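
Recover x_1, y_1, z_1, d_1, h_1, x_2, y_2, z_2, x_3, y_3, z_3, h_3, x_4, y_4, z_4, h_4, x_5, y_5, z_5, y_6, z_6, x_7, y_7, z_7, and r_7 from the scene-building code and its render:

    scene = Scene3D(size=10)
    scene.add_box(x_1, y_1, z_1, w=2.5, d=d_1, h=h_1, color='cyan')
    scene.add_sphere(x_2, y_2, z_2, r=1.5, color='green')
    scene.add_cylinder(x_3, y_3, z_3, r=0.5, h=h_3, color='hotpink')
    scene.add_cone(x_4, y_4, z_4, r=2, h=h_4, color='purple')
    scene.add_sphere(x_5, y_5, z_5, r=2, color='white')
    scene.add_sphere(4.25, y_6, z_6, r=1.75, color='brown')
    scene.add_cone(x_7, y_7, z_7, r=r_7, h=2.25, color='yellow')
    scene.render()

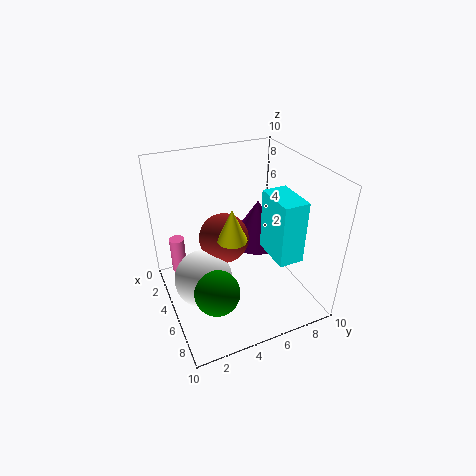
x_1 = 7.25; y_1 = 5.5; z_1 = 5.75; d_1 = 1.5; h_1 = 3.75; x_2 = 7.25; y_2 = 2.5; z_2 = 2.75; x_3 = 3.75; y_3 = 1; z_3 = 2.75; h_3 = 2.5; x_4 = 4; y_4 = 7; z_4 = 3.75; h_4 = 3.25; x_5 = 5.25; y_5 = 2.25; z_5 = 2.5; y_6 = 4.25; z_6 = 4.75; x_7 = 5.75; y_7 = 4.25; z_7 = 5.5; r_7 = 1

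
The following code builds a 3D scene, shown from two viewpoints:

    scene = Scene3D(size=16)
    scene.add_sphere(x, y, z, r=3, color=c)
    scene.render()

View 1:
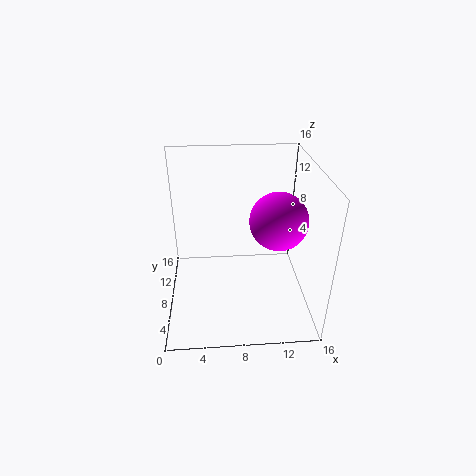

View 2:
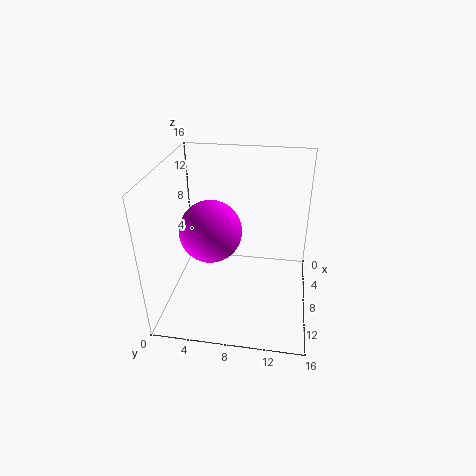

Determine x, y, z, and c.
x = 12
y = 6
z = 11
c = 'magenta'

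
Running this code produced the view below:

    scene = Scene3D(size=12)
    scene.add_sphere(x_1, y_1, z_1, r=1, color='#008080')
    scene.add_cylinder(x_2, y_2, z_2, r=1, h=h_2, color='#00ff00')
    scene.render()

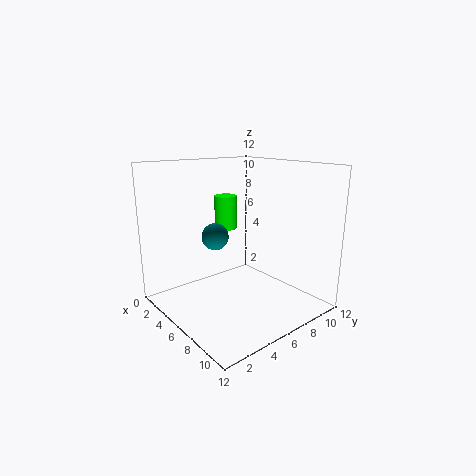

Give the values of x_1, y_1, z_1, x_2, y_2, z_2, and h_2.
x_1 = 7; y_1 = 3; z_1 = 7; x_2 = 3; y_2 = 7; z_2 = 6; h_2 = 3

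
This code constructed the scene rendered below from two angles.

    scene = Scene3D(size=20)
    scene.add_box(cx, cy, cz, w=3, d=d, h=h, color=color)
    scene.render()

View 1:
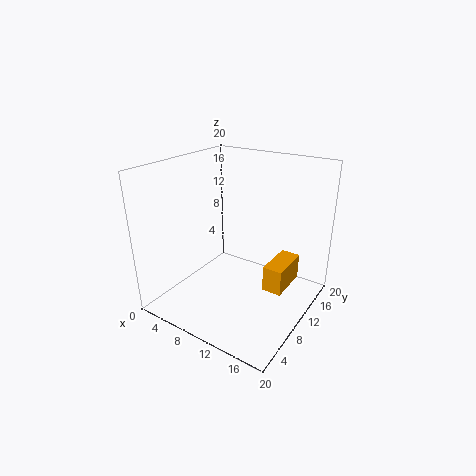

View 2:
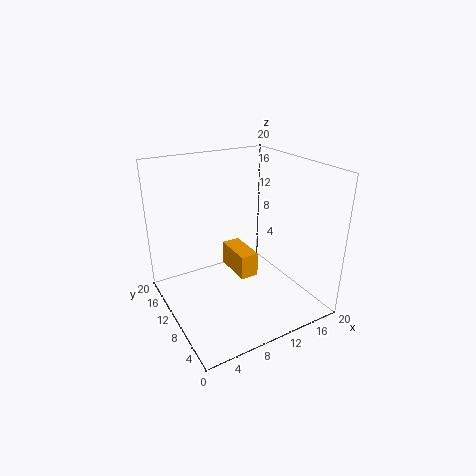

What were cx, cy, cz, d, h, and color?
cx = 12.5
cy = 13
cz = 0.5
d = 6.5
h = 4
color = 'orange'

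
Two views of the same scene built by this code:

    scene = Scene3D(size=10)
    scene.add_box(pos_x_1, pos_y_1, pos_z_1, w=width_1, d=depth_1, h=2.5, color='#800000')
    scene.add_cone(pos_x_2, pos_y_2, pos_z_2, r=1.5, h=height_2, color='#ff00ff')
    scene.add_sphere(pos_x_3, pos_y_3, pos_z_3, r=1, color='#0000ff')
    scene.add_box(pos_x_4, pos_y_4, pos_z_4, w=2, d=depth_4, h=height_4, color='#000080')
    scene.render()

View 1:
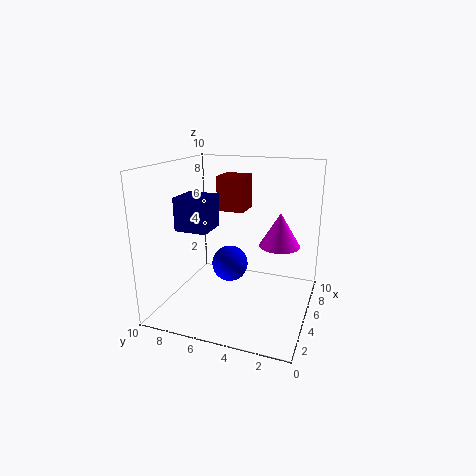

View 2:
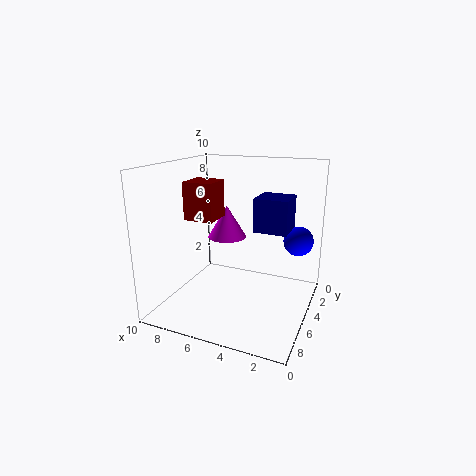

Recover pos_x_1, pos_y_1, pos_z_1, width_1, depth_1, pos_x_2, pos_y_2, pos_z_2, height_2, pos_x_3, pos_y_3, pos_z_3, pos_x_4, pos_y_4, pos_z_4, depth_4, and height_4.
pos_x_1 = 6; pos_y_1 = 5; pos_z_1 = 6.5; width_1 = 2; depth_1 = 2; pos_x_2 = 7; pos_y_2 = 2.5; pos_z_2 = 4; height_2 = 2.5; pos_x_3 = 1; pos_y_3 = 4; pos_z_3 = 5; pos_x_4 = 1; pos_y_4 = 5.5; pos_z_4 = 6.5; depth_4 = 2; height_4 = 2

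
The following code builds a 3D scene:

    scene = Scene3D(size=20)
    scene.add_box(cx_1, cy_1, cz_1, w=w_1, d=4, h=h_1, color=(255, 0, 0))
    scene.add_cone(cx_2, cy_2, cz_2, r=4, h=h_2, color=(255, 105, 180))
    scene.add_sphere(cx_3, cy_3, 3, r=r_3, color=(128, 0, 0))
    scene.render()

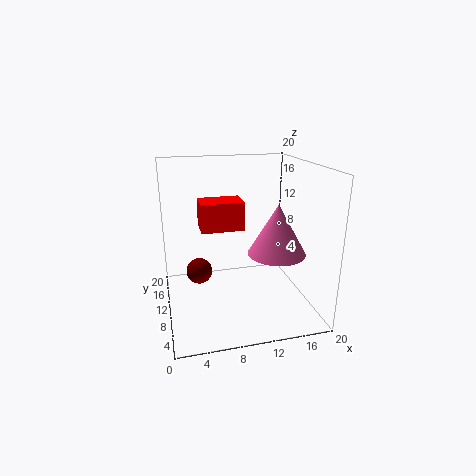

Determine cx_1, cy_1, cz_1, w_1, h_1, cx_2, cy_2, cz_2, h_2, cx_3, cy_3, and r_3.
cx_1 = 5; cy_1 = 10; cz_1 = 11; w_1 = 6; h_1 = 4; cx_2 = 15; cy_2 = 8; cz_2 = 8; h_2 = 7; cx_3 = 5; cy_3 = 15; r_3 = 2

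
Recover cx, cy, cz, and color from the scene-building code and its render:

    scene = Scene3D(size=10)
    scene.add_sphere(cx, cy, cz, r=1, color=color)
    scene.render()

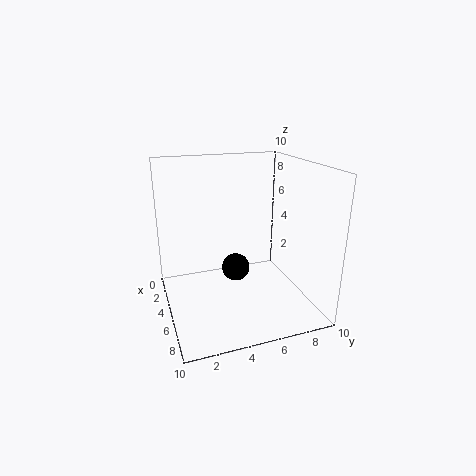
cx = 4.5
cy = 5
cz = 2.5
color = 'black'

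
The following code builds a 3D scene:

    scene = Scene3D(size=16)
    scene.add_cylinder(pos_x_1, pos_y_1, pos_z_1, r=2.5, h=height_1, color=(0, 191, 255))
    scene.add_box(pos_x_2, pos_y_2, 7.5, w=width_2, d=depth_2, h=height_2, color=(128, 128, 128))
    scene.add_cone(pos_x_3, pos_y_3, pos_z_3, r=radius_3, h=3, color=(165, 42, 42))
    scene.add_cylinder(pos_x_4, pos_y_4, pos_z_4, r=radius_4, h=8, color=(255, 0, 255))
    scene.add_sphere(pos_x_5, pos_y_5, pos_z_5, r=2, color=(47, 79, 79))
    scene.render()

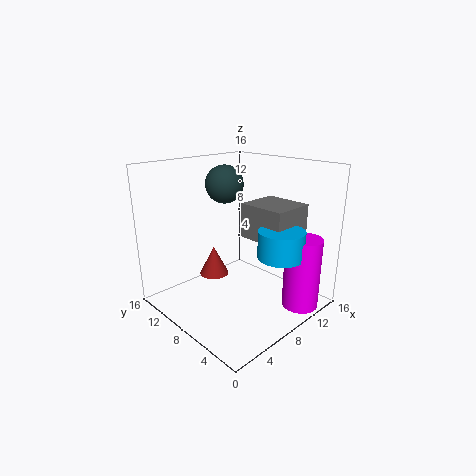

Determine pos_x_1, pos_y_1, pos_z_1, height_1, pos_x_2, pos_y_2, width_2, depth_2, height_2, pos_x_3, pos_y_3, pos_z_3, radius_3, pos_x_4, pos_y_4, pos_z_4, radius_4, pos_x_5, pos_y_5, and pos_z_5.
pos_x_1 = 10; pos_y_1 = 3.5; pos_z_1 = 6.5; height_1 = 3; pos_x_2 = 9.5; pos_y_2 = 3.5; width_2 = 5; depth_2 = 5.5; height_2 = 4; pos_x_3 = 4.5; pos_y_3 = 8; pos_z_3 = 5; radius_3 = 1.5; pos_x_4 = 12; pos_y_4 = 2; pos_z_4 = 0.5; radius_4 = 2; pos_x_5 = 7; pos_y_5 = 9; pos_z_5 = 14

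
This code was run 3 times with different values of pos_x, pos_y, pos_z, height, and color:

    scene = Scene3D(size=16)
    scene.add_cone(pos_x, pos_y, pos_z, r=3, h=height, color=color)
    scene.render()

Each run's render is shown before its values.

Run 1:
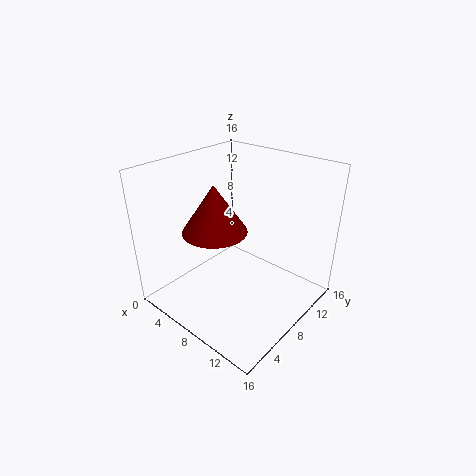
pos_x = 9.5, pos_y = 3, pos_z = 11.5, height = 4.5, color = 'maroon'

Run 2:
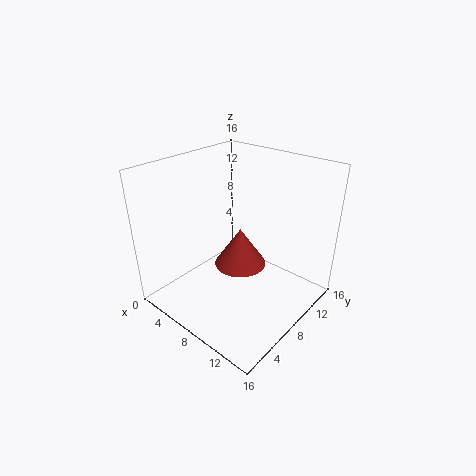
pos_x = 7.5, pos_y = 9, pos_z = 4, height = 4.5, color = 'brown'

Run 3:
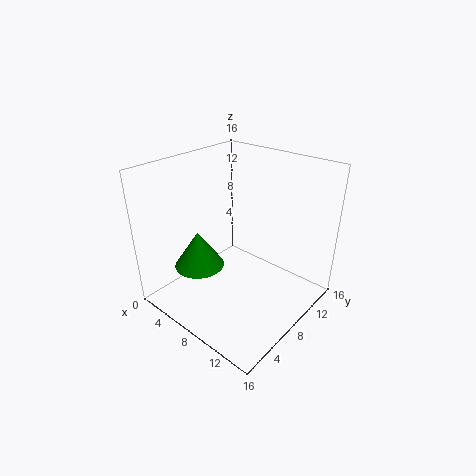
pos_x = 3, pos_y = 6.5, pos_z = 3, height = 4.5, color = 'green'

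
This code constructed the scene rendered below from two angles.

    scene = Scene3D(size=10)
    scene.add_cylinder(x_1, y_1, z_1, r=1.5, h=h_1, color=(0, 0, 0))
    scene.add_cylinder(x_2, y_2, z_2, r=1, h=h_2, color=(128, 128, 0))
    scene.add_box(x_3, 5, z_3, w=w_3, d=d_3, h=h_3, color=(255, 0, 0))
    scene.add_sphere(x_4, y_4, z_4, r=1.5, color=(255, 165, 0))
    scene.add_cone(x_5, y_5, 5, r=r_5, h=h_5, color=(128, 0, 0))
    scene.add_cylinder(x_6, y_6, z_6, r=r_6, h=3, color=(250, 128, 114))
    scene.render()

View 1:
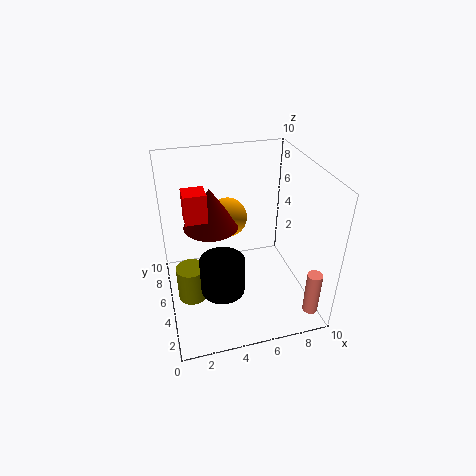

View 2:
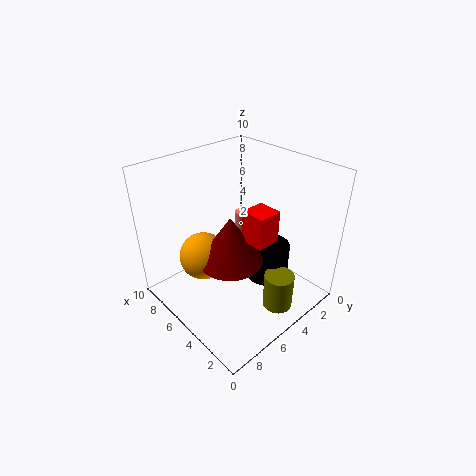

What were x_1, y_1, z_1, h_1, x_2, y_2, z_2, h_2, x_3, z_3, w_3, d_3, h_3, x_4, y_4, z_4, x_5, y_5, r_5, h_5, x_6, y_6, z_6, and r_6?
x_1 = 3.5
y_1 = 3.5
z_1 = 2
h_1 = 2.5
x_2 = 1.5
y_2 = 4.5
z_2 = 1
h_2 = 2.5
x_3 = 1.5
z_3 = 6.5
w_3 = 1.5
d_3 = 1.5
h_3 = 2
x_4 = 5
y_4 = 8
z_4 = 5
x_5 = 3.5
y_5 = 7
r_5 = 2
h_5 = 3
x_6 = 9
y_6 = 1
z_6 = 1
r_6 = 0.5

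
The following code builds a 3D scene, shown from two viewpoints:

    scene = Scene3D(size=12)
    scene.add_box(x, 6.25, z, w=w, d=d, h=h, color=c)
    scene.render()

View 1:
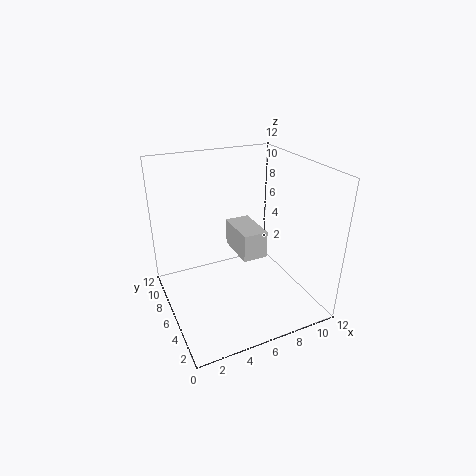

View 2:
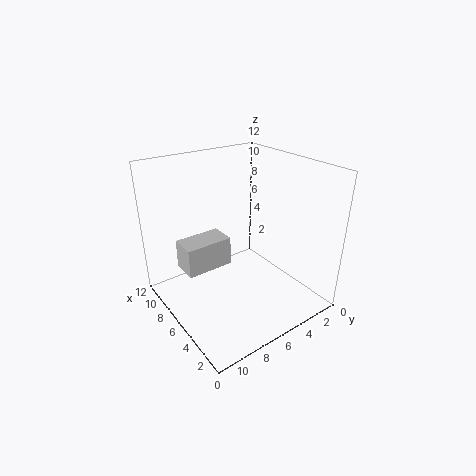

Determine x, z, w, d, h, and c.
x = 6.75
z = 3.25
w = 2.25
d = 4
h = 2.5
c = 'lightgray'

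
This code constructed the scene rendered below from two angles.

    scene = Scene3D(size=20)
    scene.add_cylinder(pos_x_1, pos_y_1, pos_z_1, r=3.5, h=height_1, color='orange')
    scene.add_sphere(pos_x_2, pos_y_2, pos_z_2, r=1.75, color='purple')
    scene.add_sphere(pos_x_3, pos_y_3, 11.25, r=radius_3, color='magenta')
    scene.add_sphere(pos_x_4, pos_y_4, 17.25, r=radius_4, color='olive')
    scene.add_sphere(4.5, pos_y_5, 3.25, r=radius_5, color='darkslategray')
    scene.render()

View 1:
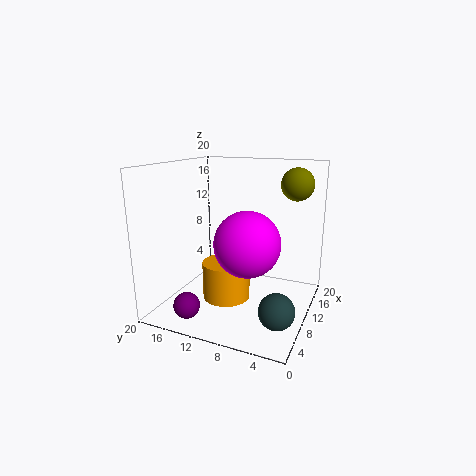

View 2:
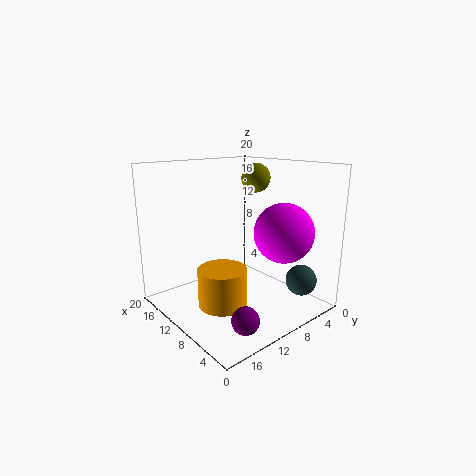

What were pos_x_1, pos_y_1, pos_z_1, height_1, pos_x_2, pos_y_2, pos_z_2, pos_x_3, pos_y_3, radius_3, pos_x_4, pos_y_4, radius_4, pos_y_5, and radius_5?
pos_x_1 = 10.75; pos_y_1 = 12.25; pos_z_1 = 0.25; height_1 = 5.5; pos_x_2 = 3.25; pos_y_2 = 14.5; pos_z_2 = 2; pos_x_3 = 4.75; pos_y_3 = 6.5; radius_3 = 4; pos_x_4 = 14; pos_y_4 = 3; radius_4 = 2.25; pos_y_5 = 2.5; radius_5 = 2.25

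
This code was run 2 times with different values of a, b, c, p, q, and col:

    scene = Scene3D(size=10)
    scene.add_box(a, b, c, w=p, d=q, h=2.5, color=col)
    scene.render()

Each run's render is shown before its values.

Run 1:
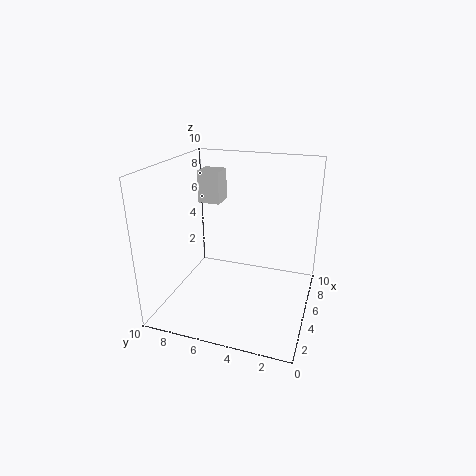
a = 7.75, b = 7.5, c = 6.25, p = 1.75, q = 1.75, col = 'lightgray'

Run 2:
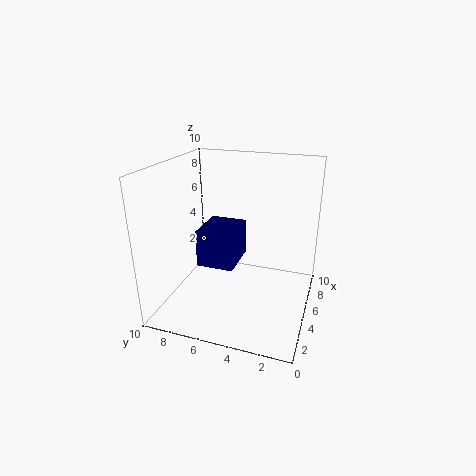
a = 3, b = 4.75, c = 3.5, p = 3, q = 2.5, col = 'navy'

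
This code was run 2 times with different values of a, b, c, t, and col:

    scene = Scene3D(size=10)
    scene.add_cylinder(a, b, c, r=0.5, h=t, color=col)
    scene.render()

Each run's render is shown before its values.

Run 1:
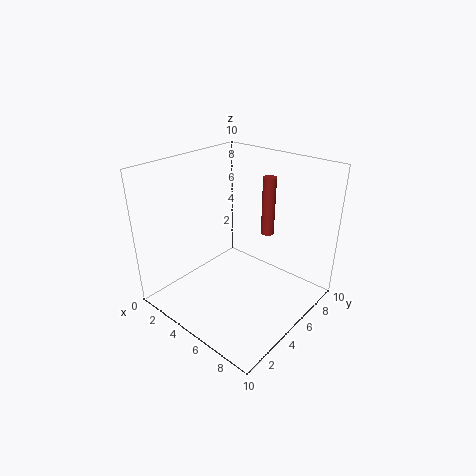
a = 5, b = 8.5, c = 4, t = 4.5, col = 'brown'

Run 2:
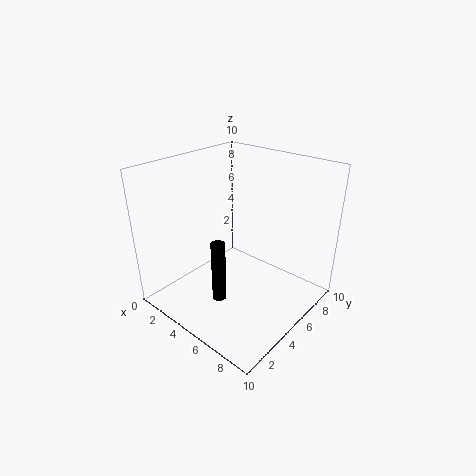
a = 4.5, b = 3.5, c = 0.5, t = 4.5, col = 'black'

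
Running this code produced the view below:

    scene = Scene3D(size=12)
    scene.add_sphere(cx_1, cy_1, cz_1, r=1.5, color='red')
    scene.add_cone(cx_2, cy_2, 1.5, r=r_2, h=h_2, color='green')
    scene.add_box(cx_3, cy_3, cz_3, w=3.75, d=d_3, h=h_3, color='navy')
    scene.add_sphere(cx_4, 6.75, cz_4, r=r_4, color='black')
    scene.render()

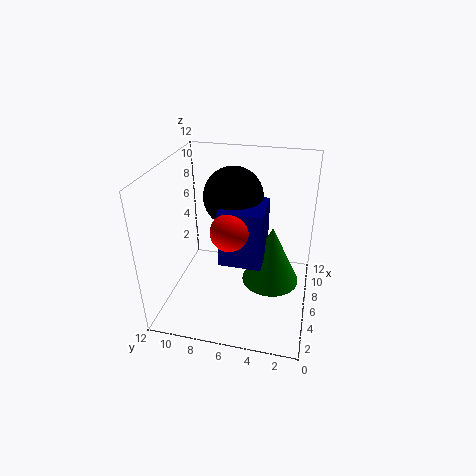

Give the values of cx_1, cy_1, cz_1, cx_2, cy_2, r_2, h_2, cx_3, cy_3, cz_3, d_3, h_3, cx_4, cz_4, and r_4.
cx_1 = 4.25; cy_1 = 6.25; cz_1 = 7.5; cx_2 = 7; cy_2 = 3.25; r_2 = 2.5; h_2 = 5.25; cx_3 = 4.25; cy_3 = 3.75; cz_3 = 4.25; d_3 = 3.5; h_3 = 4.75; cx_4 = 7.5; cz_4 = 9; r_4 = 2.5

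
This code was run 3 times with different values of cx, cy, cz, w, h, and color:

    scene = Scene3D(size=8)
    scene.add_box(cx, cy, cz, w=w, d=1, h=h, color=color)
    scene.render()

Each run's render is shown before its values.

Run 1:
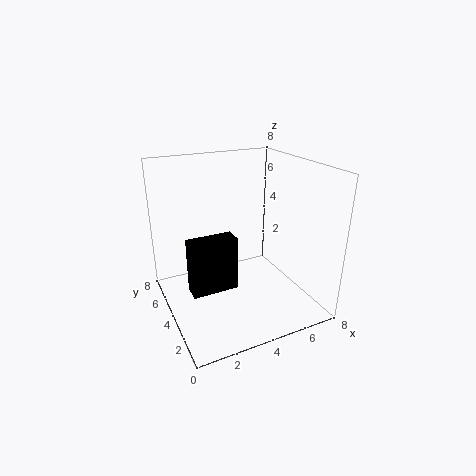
cx = 1; cy = 3; cz = 1.5; w = 2.5; h = 3; color = 'black'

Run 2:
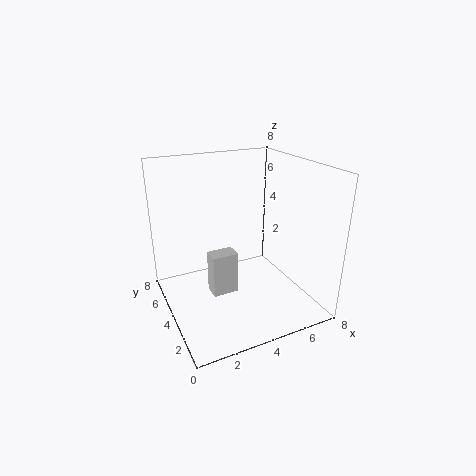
cx = 2.5; cy = 4; cz = 0.5; w = 1.5; h = 2.5; color = 'lightgray'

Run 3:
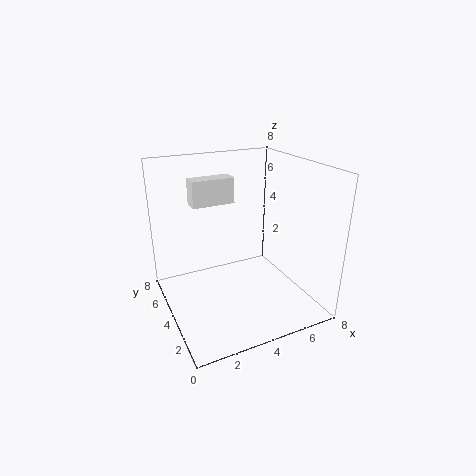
cx = 2; cy = 5.5; cz = 5.5; w = 2.5; h = 1.5; color = 'white'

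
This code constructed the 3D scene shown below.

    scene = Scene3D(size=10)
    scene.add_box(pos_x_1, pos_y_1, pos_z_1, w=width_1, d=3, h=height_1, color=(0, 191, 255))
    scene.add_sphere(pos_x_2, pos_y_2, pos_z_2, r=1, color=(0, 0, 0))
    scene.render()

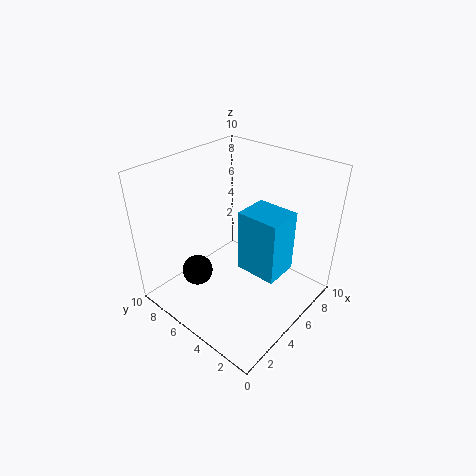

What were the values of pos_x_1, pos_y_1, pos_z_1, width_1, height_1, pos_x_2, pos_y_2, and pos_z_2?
pos_x_1 = 5, pos_y_1 = 2, pos_z_1 = 2.5, width_1 = 2.5, height_1 = 4.5, pos_x_2 = 2, pos_y_2 = 6, pos_z_2 = 3.5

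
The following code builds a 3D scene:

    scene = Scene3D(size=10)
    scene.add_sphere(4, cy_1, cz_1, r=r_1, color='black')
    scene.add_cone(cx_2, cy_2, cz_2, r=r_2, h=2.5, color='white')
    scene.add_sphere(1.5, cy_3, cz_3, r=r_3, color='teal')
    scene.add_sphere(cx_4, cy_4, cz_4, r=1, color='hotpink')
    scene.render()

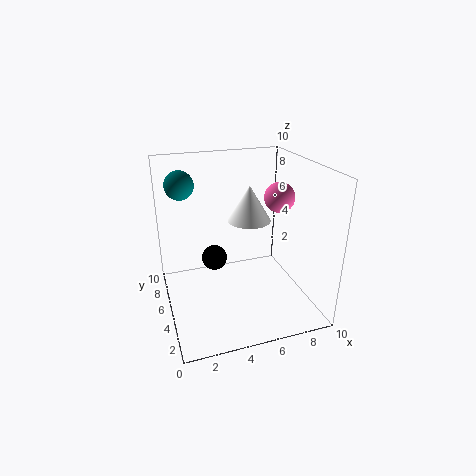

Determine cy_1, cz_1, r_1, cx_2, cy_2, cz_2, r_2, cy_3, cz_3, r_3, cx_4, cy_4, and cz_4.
cy_1 = 8, cz_1 = 2, r_1 = 1, cx_2 = 6, cy_2 = 5.5, cz_2 = 6, r_2 = 1.5, cy_3 = 7, cz_3 = 8.5, r_3 = 1, cx_4 = 7.5, cy_4 = 4, cz_4 = 8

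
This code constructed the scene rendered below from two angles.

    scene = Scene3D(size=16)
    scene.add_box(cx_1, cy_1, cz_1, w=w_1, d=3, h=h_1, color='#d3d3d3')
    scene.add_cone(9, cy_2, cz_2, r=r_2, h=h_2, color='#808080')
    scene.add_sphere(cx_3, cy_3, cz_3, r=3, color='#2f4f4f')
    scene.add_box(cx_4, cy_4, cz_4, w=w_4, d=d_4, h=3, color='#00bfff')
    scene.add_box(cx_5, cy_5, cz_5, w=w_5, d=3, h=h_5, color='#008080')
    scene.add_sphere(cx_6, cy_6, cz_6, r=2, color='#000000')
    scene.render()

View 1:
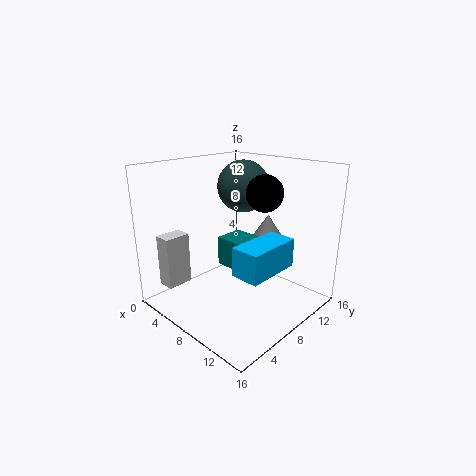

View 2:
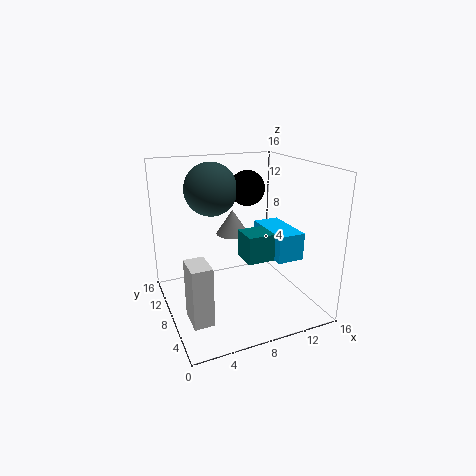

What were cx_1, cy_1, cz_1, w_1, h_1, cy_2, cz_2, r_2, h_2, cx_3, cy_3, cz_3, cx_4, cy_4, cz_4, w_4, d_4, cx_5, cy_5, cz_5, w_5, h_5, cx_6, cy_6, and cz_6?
cx_1 = 1
cy_1 = 2
cz_1 = 2
w_1 = 2
h_1 = 6
cy_2 = 12
cz_2 = 7
r_2 = 2
h_2 = 3
cx_3 = 6
cy_3 = 11
cz_3 = 13
cx_4 = 11
cy_4 = 4
cz_4 = 6
w_4 = 3
d_4 = 6
cx_5 = 8
cy_5 = 5
cz_5 = 6
w_5 = 4
h_5 = 3
cx_6 = 10
cy_6 = 10
cz_6 = 13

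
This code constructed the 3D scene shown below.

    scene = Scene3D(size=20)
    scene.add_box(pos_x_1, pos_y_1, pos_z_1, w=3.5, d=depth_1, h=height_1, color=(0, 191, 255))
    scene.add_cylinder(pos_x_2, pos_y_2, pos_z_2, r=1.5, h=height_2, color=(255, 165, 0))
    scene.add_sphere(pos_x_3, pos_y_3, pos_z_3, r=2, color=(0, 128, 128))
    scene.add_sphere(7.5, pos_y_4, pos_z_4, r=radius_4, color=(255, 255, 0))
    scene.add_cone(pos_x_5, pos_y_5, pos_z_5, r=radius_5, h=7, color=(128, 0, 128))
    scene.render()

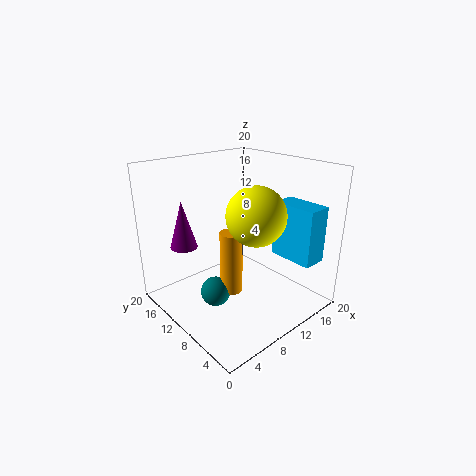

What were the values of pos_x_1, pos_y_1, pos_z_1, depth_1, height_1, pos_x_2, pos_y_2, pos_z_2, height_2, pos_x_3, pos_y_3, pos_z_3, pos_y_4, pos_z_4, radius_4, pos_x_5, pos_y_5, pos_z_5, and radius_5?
pos_x_1 = 15.5
pos_y_1 = 2
pos_z_1 = 6.5
depth_1 = 6.5
height_1 = 8
pos_x_2 = 7.5
pos_y_2 = 8.5
pos_z_2 = 3.5
height_2 = 8.5
pos_x_3 = 5.5
pos_y_3 = 9.5
pos_z_3 = 3.5
pos_y_4 = 4
pos_z_4 = 15.5
radius_4 = 3.5
pos_x_5 = 5.5
pos_y_5 = 17
pos_z_5 = 7.5
radius_5 = 2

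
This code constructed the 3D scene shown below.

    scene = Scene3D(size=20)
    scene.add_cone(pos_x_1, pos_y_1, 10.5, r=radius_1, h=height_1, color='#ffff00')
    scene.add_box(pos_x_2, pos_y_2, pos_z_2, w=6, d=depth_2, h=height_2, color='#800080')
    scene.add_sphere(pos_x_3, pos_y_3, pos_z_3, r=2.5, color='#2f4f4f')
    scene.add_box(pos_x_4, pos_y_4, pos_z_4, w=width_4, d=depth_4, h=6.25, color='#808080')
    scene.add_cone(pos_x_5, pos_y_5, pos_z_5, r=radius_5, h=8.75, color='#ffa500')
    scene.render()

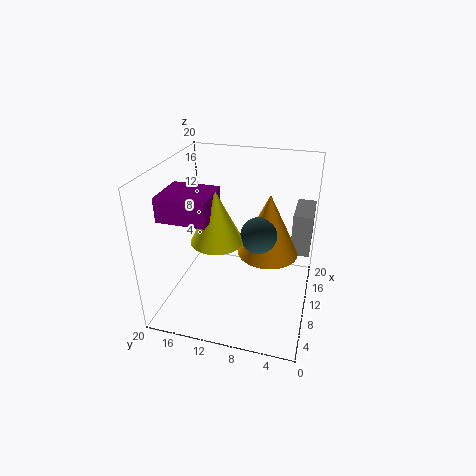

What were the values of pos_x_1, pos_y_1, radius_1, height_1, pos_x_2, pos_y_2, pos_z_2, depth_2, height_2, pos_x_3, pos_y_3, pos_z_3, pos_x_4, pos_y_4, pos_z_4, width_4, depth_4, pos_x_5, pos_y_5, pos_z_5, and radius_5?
pos_x_1 = 7.75
pos_y_1 = 12.25
radius_1 = 3.5
height_1 = 7
pos_x_2 = 4.25
pos_y_2 = 12.5
pos_z_2 = 14
depth_2 = 6.5
height_2 = 3.25
pos_x_3 = 9.75
pos_y_3 = 7
pos_z_3 = 11
pos_x_4 = 13.25
pos_y_4 = 0.25
pos_z_4 = 6.5
width_4 = 6.25
depth_4 = 2.75
pos_x_5 = 11.5
pos_y_5 = 6
pos_z_5 = 7.5
radius_5 = 4.25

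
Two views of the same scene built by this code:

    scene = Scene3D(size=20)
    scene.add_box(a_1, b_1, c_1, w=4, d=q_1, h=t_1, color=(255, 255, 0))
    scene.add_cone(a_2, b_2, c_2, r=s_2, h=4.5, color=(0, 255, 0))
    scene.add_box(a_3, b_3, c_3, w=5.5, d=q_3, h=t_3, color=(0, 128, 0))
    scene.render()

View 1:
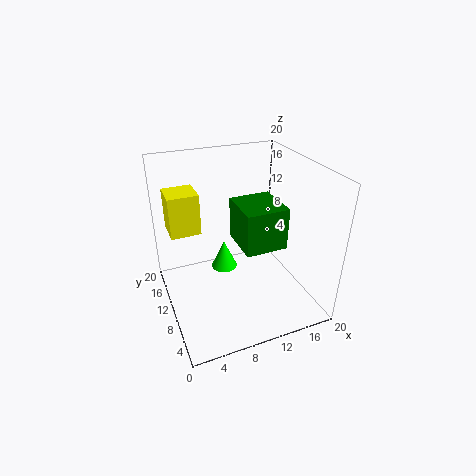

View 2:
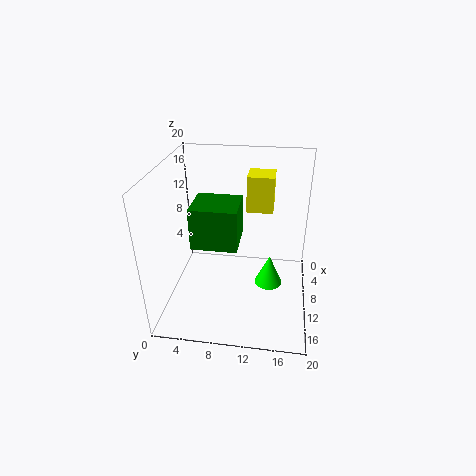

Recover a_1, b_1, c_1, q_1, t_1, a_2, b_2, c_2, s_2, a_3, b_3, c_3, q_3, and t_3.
a_1 = 1
b_1 = 10.5
c_1 = 11.5
q_1 = 4
t_1 = 5.5
a_2 = 9.5
b_2 = 14.5
c_2 = 2.5
s_2 = 2
a_3 = 9
b_3 = 4.5
c_3 = 10.5
q_3 = 6
t_3 = 5.5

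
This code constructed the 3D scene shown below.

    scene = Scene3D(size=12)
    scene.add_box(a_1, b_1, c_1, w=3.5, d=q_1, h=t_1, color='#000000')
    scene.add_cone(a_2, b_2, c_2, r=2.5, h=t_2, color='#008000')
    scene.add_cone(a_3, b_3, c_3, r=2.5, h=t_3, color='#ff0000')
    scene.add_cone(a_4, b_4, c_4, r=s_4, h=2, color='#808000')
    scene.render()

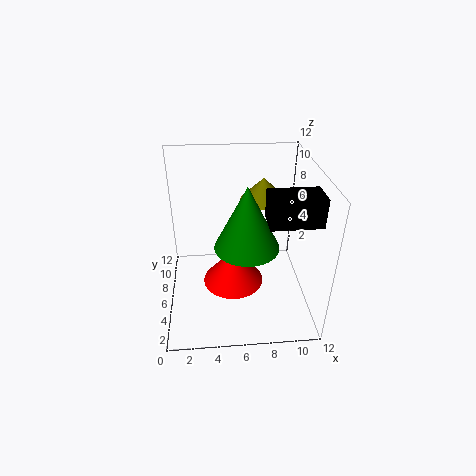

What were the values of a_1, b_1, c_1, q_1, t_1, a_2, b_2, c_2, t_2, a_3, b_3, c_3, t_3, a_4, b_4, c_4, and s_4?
a_1 = 7.5; b_1 = 0.5; c_1 = 10; q_1 = 2; t_1 = 2; a_2 = 6.5; b_2 = 4; c_2 = 6.5; t_2 = 5; a_3 = 5.5; b_3 = 5; c_3 = 2.5; t_3 = 3; a_4 = 8.5; b_4 = 9; c_4 = 8; s_4 = 2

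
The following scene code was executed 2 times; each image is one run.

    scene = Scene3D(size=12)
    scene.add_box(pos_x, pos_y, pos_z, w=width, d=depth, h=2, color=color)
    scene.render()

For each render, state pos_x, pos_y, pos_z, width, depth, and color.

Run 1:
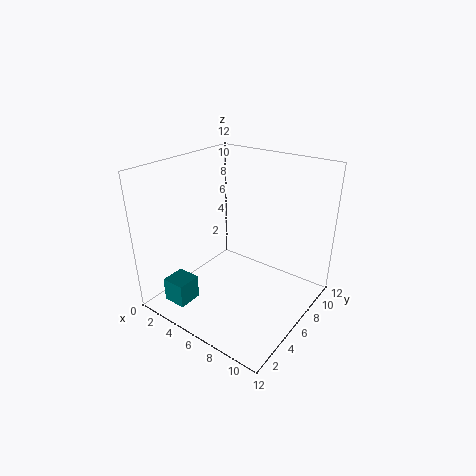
pos_x = 2; pos_y = 1; pos_z = 1; width = 2; depth = 2; color = 'teal'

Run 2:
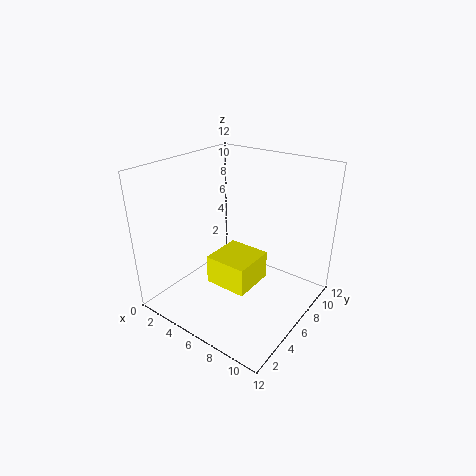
pos_x = 7; pos_y = 1; pos_z = 5; width = 3; depth = 3; color = 'yellow'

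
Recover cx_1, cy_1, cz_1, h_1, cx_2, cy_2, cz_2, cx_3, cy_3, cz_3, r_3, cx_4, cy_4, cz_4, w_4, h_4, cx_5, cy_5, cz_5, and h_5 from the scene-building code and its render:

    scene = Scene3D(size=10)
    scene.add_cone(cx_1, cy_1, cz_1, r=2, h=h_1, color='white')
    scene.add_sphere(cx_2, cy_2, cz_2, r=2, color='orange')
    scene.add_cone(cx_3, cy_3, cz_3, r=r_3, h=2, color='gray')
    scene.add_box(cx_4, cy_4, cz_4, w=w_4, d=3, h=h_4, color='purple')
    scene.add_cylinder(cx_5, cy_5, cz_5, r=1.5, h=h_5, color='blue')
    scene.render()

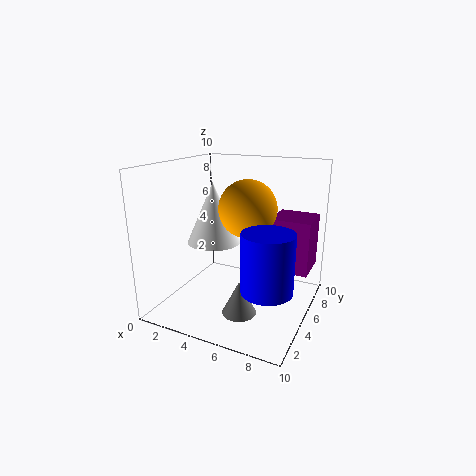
cx_1 = 2.5
cy_1 = 6
cz_1 = 4
h_1 = 4.5
cx_2 = 5.5
cy_2 = 5.5
cz_2 = 7
cx_3 = 7
cy_3 = 1
cz_3 = 2
r_3 = 1
cx_4 = 6.5
cy_4 = 7
cz_4 = 2
w_4 = 3
h_4 = 4
cx_5 = 8.5
cy_5 = 1.5
cz_5 = 3.5
h_5 = 3.5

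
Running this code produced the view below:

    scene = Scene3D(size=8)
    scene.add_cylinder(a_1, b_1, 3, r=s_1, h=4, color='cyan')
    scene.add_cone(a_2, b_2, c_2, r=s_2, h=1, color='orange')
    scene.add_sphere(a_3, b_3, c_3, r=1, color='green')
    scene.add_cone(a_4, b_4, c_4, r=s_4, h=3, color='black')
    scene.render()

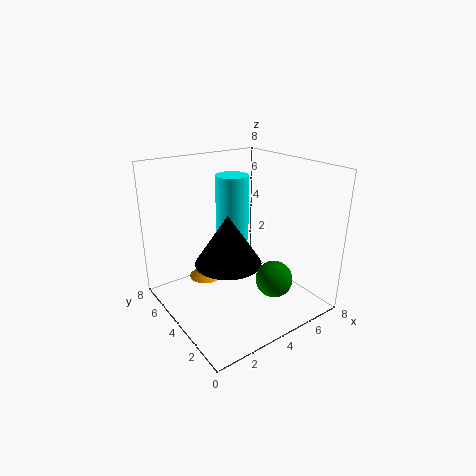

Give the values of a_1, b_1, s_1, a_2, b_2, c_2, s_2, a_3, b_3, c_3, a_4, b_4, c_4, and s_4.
a_1 = 5, b_1 = 6, s_1 = 1, a_2 = 3, b_2 = 6, c_2 = 1, s_2 = 1, a_3 = 5, b_3 = 2, c_3 = 2, a_4 = 4, b_4 = 5, c_4 = 2, s_4 = 2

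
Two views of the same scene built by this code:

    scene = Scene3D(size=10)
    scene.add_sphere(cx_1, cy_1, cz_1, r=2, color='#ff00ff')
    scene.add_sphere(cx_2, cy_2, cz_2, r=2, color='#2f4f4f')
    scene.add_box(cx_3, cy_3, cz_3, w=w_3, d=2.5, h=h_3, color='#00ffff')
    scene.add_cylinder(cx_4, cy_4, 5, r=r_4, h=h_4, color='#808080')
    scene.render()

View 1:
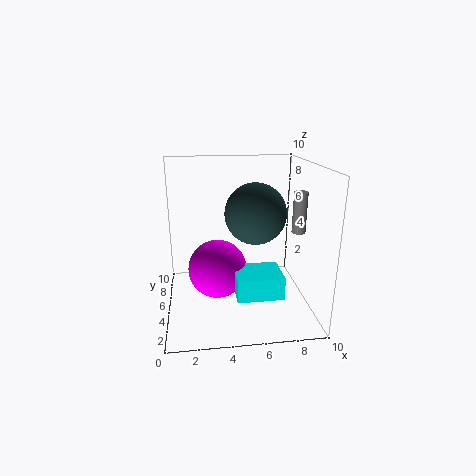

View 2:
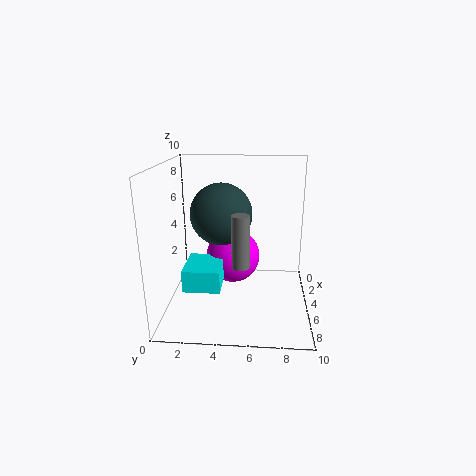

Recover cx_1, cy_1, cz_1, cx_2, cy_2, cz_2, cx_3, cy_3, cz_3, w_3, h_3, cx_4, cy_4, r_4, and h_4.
cx_1 = 3.5
cy_1 = 4.5
cz_1 = 3
cx_2 = 6
cy_2 = 4
cz_2 = 7
cx_3 = 4.5
cy_3 = 1.5
cz_3 = 2
w_3 = 3
h_3 = 1.5
cx_4 = 9.5
cy_4 = 5.5
r_4 = 0.5
h_4 = 3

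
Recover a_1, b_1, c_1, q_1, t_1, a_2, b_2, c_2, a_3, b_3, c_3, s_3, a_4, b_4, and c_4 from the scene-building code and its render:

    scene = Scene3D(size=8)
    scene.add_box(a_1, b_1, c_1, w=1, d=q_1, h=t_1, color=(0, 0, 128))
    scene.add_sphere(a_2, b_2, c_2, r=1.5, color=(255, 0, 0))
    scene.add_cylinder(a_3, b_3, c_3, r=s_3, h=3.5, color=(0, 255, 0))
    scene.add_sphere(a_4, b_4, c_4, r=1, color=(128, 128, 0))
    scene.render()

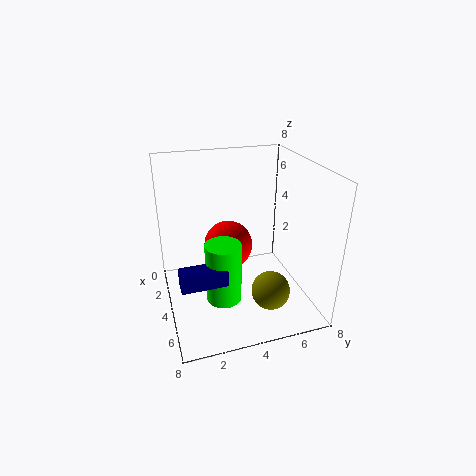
a_1 = 4.5
b_1 = 0.5
c_1 = 2
q_1 = 2.5
t_1 = 1
a_2 = 2
b_2 = 4
c_2 = 2.5
a_3 = 4.5
b_3 = 3
c_3 = 0.5
s_3 = 1
a_4 = 6.5
b_4 = 5
c_4 = 2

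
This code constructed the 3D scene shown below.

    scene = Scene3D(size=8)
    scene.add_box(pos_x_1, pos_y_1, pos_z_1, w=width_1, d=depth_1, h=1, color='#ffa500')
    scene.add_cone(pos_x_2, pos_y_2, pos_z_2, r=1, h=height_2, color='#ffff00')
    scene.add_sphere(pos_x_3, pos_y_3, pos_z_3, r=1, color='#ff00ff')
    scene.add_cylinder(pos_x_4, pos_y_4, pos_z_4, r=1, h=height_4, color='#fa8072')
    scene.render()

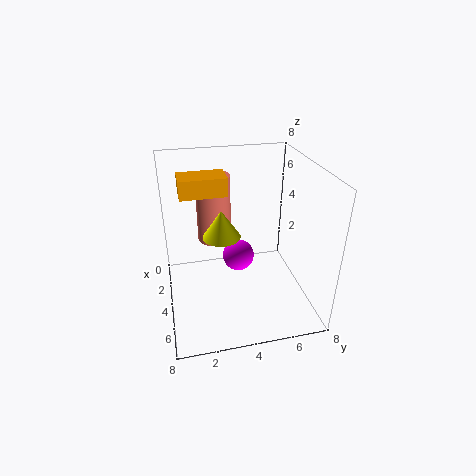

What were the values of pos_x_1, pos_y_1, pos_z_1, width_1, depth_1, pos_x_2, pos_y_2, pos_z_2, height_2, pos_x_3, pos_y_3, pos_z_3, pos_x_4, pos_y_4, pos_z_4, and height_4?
pos_x_1 = 2.5
pos_y_1 = 1
pos_z_1 = 6.5
width_1 = 1.5
depth_1 = 2.5
pos_x_2 = 4.5
pos_y_2 = 3
pos_z_2 = 4.5
height_2 = 1.5
pos_x_3 = 2
pos_y_3 = 4.5
pos_z_3 = 1.5
pos_x_4 = 2
pos_y_4 = 3
pos_z_4 = 3
height_4 = 4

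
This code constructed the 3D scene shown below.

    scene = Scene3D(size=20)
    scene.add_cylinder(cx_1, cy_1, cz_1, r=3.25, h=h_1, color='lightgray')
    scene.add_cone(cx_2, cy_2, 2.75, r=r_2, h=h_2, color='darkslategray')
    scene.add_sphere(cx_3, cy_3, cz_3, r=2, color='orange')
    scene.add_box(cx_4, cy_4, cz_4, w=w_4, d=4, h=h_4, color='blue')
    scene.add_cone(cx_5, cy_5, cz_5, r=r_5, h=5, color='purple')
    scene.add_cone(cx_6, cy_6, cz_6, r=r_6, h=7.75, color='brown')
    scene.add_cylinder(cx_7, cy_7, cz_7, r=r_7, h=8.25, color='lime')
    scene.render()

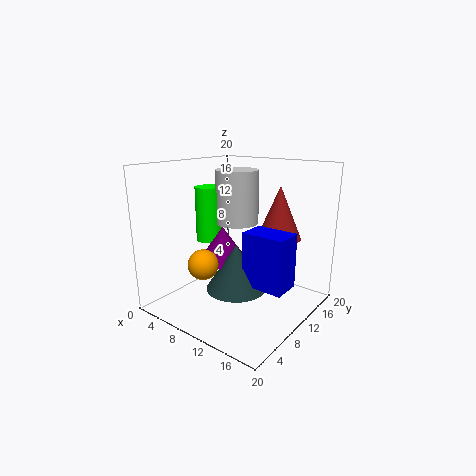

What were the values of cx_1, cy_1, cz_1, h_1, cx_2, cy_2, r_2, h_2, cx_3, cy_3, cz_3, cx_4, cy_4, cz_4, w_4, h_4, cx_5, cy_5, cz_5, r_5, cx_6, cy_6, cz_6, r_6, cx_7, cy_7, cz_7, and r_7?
cx_1 = 6.75, cy_1 = 14, cz_1 = 10.75, h_1 = 8, cx_2 = 10.25, cy_2 = 9.25, r_2 = 4.25, h_2 = 6.5, cx_3 = 8.5, cy_3 = 4.5, cz_3 = 7.5, cx_4 = 11.75, cy_4 = 8.5, cz_4 = 4, w_4 = 6, h_4 = 7.5, cx_5 = 7, cy_5 = 10.25, cz_5 = 6, r_5 = 3.5, cx_6 = 13, cy_6 = 16, cz_6 = 9, r_6 = 3.25, cx_7 = 3.25, cy_7 = 11.5, cz_7 = 8, r_7 = 2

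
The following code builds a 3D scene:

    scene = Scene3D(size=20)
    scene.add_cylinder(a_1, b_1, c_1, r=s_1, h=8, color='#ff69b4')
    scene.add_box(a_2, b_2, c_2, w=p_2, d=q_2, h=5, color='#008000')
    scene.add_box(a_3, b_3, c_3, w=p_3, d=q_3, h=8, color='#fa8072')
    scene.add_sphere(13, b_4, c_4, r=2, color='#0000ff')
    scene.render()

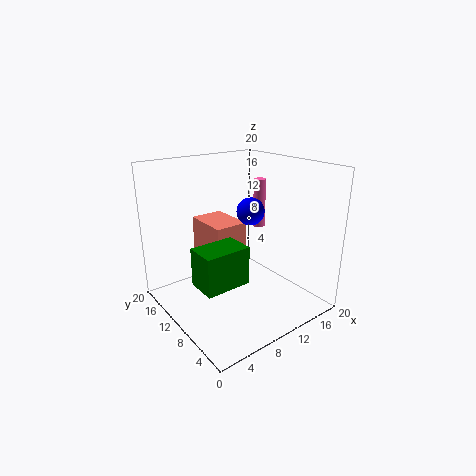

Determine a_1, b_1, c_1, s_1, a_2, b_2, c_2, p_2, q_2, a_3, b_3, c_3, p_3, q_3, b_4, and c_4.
a_1 = 19, b_1 = 16, c_1 = 8, s_1 = 1, a_2 = 2, b_2 = 5, c_2 = 6, p_2 = 6, q_2 = 4, a_3 = 8, b_3 = 12, c_3 = 3, p_3 = 5, q_3 = 7, b_4 = 11, c_4 = 13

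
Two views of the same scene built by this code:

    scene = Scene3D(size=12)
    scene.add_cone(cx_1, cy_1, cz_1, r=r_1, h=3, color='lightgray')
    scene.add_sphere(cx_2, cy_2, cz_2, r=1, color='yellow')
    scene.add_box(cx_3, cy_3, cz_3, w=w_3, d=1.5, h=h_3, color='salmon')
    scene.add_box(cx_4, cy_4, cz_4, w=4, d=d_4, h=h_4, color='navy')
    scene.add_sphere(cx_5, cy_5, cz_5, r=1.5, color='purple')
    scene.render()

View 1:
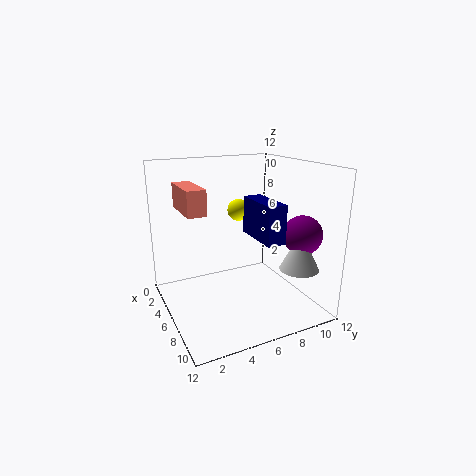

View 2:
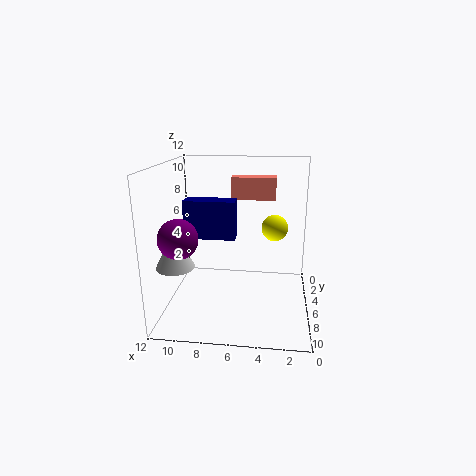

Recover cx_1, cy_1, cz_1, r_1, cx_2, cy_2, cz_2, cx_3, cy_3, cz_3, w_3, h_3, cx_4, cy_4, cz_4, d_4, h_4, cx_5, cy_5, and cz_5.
cx_1 = 10.5; cy_1 = 9; cz_1 = 4.5; r_1 = 1.5; cx_2 = 3; cy_2 = 7.5; cz_2 = 7.5; cx_3 = 3; cy_3 = 1.5; cz_3 = 8.5; w_3 = 4; h_3 = 2; cx_4 = 6; cy_4 = 6.5; cz_4 = 6.5; d_4 = 1.5; h_4 = 3; cx_5 = 10; cy_5 = 9.5; cz_5 = 7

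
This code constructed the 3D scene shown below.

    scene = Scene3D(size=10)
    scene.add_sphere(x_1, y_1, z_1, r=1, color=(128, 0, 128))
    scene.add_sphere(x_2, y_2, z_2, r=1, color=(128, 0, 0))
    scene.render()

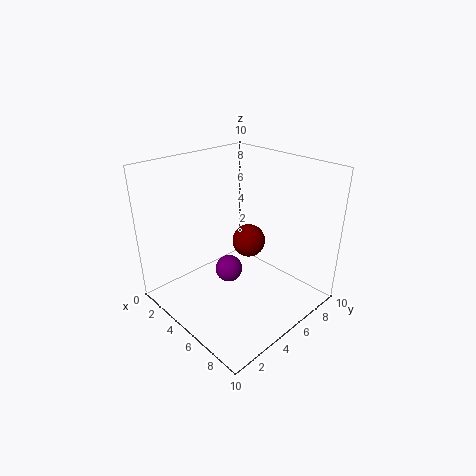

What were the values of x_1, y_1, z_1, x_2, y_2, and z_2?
x_1 = 4
y_1 = 5
z_1 = 2
x_2 = 7
y_2 = 4
z_2 = 6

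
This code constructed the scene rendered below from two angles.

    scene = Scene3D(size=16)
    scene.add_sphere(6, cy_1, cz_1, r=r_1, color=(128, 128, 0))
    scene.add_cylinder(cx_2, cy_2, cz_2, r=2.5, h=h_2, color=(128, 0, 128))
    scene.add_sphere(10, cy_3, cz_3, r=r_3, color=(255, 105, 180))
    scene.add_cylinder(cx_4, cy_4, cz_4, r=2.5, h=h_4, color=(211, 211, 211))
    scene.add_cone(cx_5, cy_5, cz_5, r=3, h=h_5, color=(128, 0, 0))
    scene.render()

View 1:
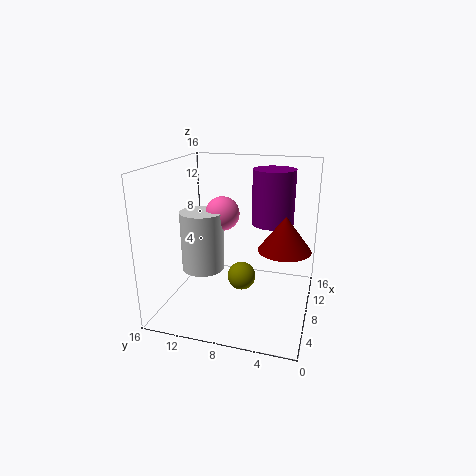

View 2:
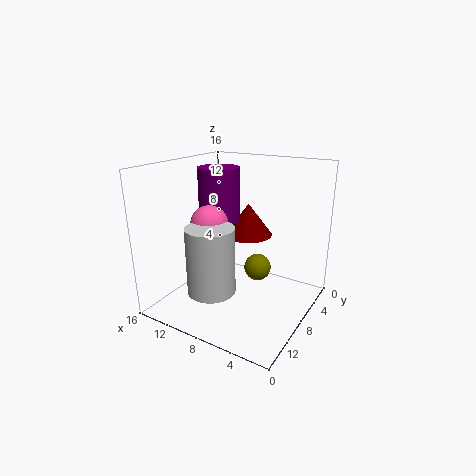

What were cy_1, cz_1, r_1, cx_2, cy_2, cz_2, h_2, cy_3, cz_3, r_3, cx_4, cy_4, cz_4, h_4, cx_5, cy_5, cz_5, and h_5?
cy_1 = 7, cz_1 = 4.5, r_1 = 1.5, cx_2 = 12.5, cy_2 = 5, cz_2 = 8.5, h_2 = 6.5, cy_3 = 10.5, cz_3 = 10, r_3 = 2, cx_4 = 8.5, cy_4 = 12.5, cz_4 = 3.5, h_4 = 7, cx_5 = 9.5, cy_5 = 3, cz_5 = 6.5, h_5 = 4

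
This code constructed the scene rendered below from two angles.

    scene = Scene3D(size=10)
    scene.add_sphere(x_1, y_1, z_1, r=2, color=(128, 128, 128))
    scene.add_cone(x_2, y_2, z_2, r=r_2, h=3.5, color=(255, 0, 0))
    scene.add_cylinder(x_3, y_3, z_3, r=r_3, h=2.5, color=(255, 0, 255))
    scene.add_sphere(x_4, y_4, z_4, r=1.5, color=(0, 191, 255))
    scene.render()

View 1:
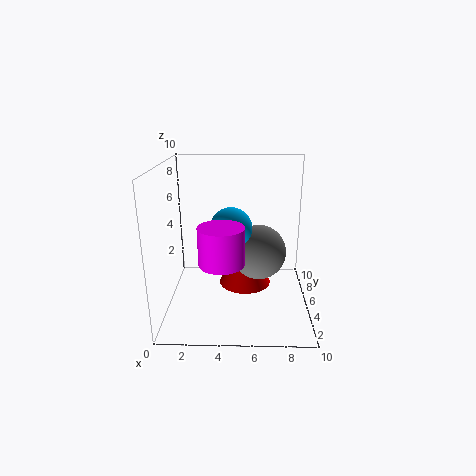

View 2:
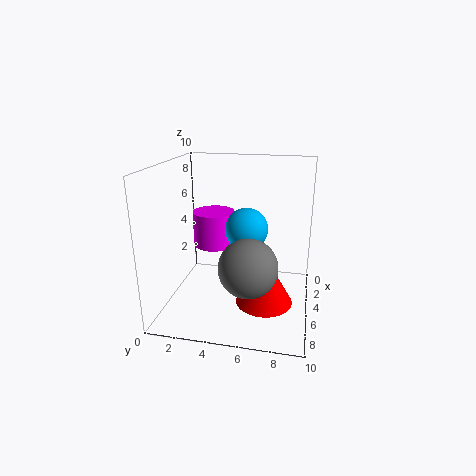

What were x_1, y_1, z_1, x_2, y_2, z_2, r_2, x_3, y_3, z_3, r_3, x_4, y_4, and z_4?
x_1 = 6.5; y_1 = 6; z_1 = 3.5; x_2 = 5.5; y_2 = 7; z_2 = 0.5; r_2 = 2; x_3 = 4; y_3 = 3; z_3 = 4; r_3 = 1.5; x_4 = 4.5; y_4 = 5.5; z_4 = 5.5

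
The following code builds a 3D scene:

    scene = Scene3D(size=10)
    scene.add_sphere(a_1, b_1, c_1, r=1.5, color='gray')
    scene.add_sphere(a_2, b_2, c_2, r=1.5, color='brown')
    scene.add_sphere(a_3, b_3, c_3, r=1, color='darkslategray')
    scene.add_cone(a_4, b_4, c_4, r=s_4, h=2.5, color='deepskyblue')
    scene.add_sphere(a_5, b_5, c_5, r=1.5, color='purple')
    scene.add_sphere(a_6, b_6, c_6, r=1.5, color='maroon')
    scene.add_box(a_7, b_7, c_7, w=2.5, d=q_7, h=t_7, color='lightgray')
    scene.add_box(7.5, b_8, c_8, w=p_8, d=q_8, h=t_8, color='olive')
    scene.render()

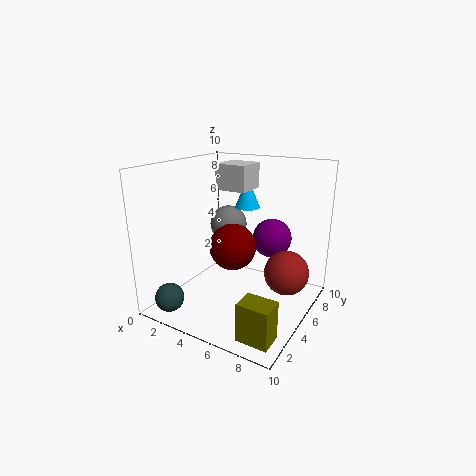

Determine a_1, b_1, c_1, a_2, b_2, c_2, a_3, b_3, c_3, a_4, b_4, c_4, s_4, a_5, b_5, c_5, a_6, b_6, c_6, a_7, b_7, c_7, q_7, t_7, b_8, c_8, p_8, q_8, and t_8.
a_1 = 2
b_1 = 8.5
c_1 = 4.5
a_2 = 8.5
b_2 = 5.5
c_2 = 3
a_3 = 1.5
b_3 = 1.5
c_3 = 1
a_4 = 3.5
b_4 = 9
c_4 = 6
s_4 = 1
a_5 = 6
b_5 = 8.5
c_5 = 4
a_6 = 5.5
b_6 = 3.5
c_6 = 5
a_7 = 1.5
b_7 = 7.5
c_7 = 7.5
q_7 = 2.5
t_7 = 2
b_8 = 0.5
c_8 = 0.5
p_8 = 2
q_8 = 1.5
t_8 = 2.5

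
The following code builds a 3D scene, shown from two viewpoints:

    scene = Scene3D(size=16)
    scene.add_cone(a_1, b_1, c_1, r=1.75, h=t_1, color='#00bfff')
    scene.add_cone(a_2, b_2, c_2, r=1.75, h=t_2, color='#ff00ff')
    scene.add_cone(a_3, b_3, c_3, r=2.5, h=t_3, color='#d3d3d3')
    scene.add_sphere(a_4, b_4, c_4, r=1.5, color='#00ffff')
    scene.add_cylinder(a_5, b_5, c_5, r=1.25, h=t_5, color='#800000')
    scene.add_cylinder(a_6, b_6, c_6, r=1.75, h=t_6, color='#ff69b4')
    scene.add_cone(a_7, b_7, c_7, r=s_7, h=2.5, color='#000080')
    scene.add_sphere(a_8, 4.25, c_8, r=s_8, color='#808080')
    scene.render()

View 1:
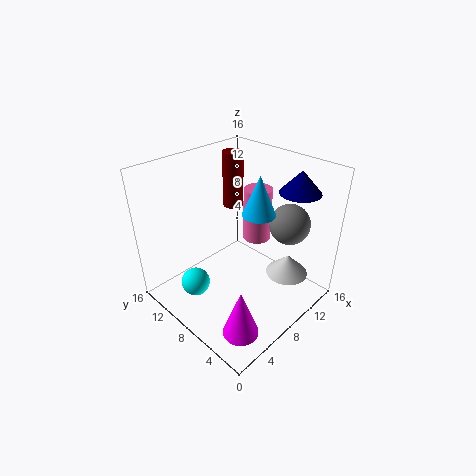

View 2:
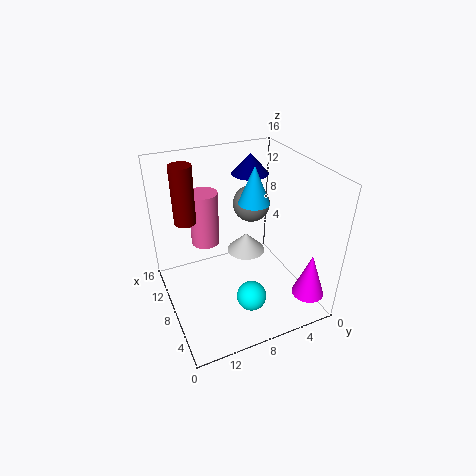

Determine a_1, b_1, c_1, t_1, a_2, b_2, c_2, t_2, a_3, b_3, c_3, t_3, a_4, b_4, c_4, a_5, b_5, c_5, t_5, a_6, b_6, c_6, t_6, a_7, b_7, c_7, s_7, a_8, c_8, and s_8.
a_1 = 8.75
b_1 = 5.75
c_1 = 11.5
t_1 = 4.25
a_2 = 2.25
b_2 = 2
c_2 = 2.5
t_2 = 5
a_3 = 13
b_3 = 4.5
c_3 = 2.25
t_3 = 2.5
a_4 = 2.5
b_4 = 9
c_4 = 4.5
a_5 = 12
b_5 = 12.75
c_5 = 9
t_5 = 6.75
a_6 = 13.5
b_6 = 10
c_6 = 4.75
t_6 = 6.75
a_7 = 13.25
b_7 = 4
c_7 = 13
s_7 = 2.25
a_8 = 12.25
c_8 = 9.5
s_8 = 2.25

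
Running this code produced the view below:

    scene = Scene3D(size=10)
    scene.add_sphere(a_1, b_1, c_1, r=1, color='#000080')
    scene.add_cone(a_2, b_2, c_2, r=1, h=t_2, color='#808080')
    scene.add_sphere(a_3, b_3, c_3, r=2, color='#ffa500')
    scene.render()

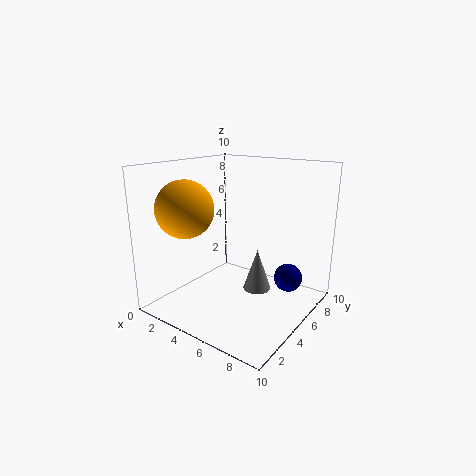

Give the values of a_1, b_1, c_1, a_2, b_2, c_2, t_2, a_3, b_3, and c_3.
a_1 = 8, b_1 = 7, c_1 = 2, a_2 = 6, b_2 = 6, c_2 = 1, t_2 = 3, a_3 = 2, b_3 = 3, c_3 = 7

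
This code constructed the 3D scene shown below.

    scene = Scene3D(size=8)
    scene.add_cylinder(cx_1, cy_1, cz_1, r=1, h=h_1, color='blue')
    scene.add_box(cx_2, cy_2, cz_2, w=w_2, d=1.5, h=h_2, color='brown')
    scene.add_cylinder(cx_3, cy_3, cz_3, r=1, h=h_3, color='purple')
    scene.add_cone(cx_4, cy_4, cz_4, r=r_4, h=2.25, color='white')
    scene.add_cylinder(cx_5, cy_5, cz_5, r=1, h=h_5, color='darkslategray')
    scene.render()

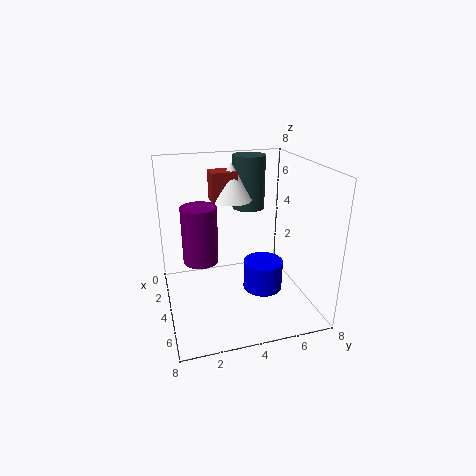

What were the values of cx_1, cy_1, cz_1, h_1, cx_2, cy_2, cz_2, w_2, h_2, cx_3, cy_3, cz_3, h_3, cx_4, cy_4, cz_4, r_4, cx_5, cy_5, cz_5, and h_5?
cx_1 = 6; cy_1 = 4.75; cz_1 = 2; h_1 = 1.5; cx_2 = 1; cy_2 = 3; cz_2 = 5.5; w_2 = 1.25; h_2 = 1.75; cx_3 = 3.25; cy_3 = 2; cz_3 = 2.5; h_3 = 3.25; cx_4 = 1.75; cy_4 = 4.25; cz_4 = 5.5; r_4 = 1.25; cx_5 = 1.25; cy_5 = 5.5; cz_5 = 4.75; h_5 = 3.25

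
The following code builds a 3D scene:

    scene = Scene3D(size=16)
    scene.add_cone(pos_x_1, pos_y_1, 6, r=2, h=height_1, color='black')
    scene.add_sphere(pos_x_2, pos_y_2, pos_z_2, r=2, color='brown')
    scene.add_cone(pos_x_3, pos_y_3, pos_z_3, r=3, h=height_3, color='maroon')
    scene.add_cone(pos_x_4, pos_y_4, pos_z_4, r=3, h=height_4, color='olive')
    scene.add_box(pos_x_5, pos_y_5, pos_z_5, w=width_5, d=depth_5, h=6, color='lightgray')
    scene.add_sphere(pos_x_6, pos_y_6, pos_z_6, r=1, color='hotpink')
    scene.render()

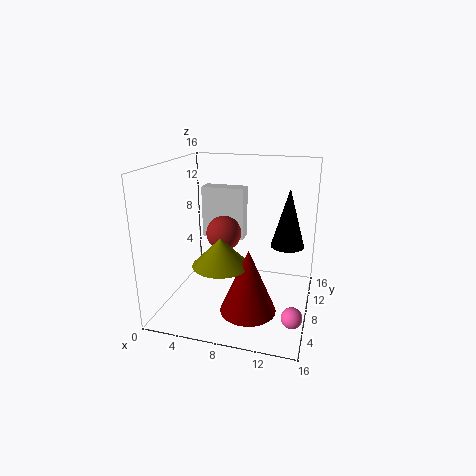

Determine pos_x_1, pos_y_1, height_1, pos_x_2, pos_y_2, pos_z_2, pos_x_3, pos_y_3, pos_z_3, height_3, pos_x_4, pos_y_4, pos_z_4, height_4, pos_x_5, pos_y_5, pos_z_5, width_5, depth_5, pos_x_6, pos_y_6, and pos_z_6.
pos_x_1 = 13; pos_y_1 = 12; height_1 = 7; pos_x_2 = 6; pos_y_2 = 9; pos_z_2 = 8; pos_x_3 = 10; pos_y_3 = 5; pos_z_3 = 1; height_3 = 7; pos_x_4 = 7; pos_y_4 = 5; pos_z_4 = 6; height_4 = 3; pos_x_5 = 3; pos_y_5 = 10; pos_z_5 = 7; width_5 = 5; depth_5 = 2; pos_x_6 = 15; pos_y_6 = 2; pos_z_6 = 3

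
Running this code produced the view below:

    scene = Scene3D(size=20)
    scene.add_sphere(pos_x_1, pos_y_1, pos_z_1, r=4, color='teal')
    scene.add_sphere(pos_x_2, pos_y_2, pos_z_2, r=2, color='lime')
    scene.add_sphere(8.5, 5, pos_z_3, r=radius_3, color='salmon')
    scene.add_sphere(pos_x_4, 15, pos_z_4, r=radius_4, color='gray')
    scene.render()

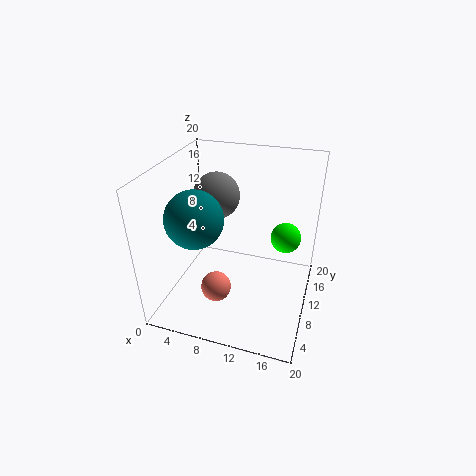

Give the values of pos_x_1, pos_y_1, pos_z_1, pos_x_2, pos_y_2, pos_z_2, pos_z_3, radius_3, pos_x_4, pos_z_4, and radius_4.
pos_x_1 = 4.5; pos_y_1 = 8; pos_z_1 = 13; pos_x_2 = 16.5; pos_y_2 = 10.5; pos_z_2 = 11; pos_z_3 = 5; radius_3 = 2; pos_x_4 = 5; pos_z_4 = 13.5; radius_4 = 3.5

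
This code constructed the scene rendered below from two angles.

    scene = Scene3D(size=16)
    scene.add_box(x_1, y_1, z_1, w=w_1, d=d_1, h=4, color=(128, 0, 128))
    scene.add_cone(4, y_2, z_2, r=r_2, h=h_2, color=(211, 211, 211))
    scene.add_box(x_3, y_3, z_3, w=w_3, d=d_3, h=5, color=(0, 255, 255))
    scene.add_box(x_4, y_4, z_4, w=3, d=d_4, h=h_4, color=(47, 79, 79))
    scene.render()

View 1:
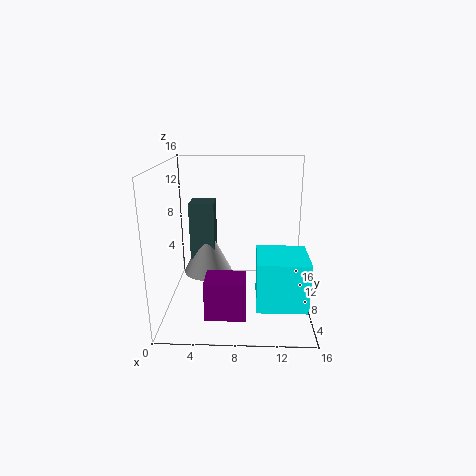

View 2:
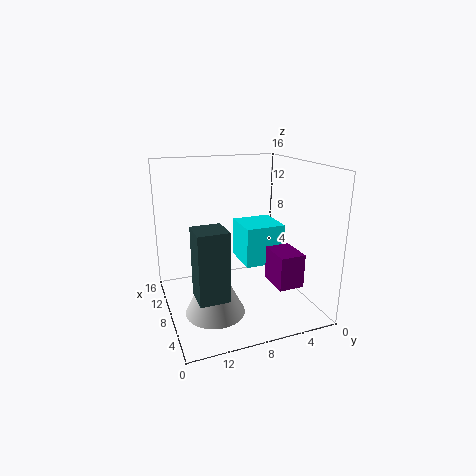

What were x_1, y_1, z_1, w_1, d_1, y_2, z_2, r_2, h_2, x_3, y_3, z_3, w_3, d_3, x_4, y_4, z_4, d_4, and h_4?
x_1 = 5, y_1 = 1, z_1 = 2, w_1 = 4, d_1 = 3, y_2 = 12, z_2 = 2, r_2 = 3, h_2 = 6, x_3 = 10, y_3 = 1, z_3 = 3, w_3 = 5, d_3 = 5, x_4 = 2, y_4 = 11, z_4 = 4, d_4 = 3, h_4 = 7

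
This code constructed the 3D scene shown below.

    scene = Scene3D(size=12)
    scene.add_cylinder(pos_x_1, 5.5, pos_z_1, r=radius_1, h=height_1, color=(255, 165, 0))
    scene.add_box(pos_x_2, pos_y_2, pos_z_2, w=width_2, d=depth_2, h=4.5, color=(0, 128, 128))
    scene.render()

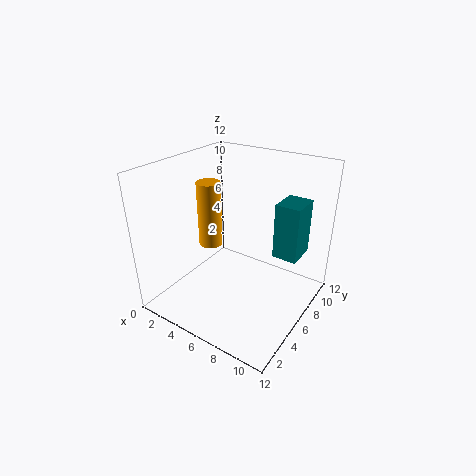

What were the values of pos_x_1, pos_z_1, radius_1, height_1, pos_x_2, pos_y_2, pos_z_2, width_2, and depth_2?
pos_x_1 = 3.5; pos_z_1 = 5; radius_1 = 1; height_1 = 5.5; pos_x_2 = 9; pos_y_2 = 6.5; pos_z_2 = 5; width_2 = 2; depth_2 = 2.5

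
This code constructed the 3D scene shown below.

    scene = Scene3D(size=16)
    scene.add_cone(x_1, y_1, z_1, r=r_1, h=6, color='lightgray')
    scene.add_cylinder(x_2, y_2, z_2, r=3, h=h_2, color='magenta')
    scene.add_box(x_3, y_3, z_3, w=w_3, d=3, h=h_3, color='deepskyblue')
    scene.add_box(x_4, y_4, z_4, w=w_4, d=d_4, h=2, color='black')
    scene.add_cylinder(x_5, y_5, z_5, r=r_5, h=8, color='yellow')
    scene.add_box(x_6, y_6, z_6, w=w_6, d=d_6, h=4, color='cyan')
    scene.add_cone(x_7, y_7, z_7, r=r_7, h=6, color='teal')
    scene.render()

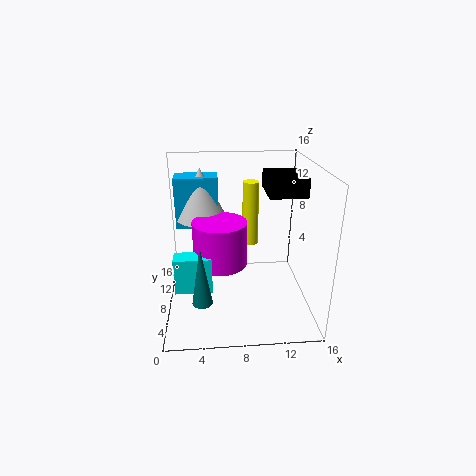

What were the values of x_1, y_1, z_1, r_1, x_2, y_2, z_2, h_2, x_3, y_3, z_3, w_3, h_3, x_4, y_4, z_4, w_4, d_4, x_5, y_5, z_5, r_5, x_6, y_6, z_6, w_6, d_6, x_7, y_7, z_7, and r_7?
x_1 = 4, y_1 = 12, z_1 = 9, r_1 = 3, x_2 = 6, y_2 = 8, z_2 = 5, h_2 = 5, x_3 = 1, y_3 = 11, z_3 = 8, w_3 = 5, h_3 = 6, x_4 = 11, y_4 = 6, z_4 = 13, w_4 = 4, d_4 = 5, x_5 = 10, y_5 = 13, z_5 = 5, r_5 = 1, x_6 = 1, y_6 = 5, z_6 = 3, w_6 = 4, d_6 = 2, x_7 = 4, y_7 = 2, z_7 = 4, r_7 = 1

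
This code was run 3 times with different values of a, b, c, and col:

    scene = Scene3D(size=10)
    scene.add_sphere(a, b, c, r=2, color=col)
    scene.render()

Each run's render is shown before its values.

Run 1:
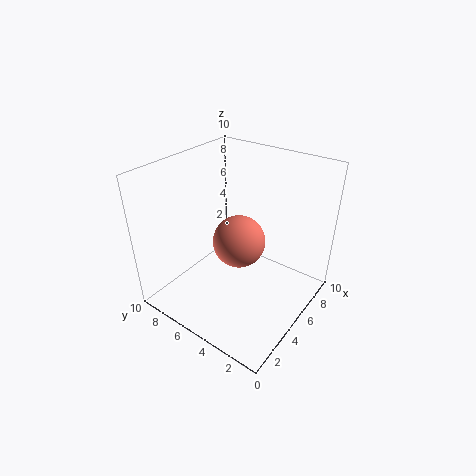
a = 6.5
b = 6
c = 3.5
col = 'salmon'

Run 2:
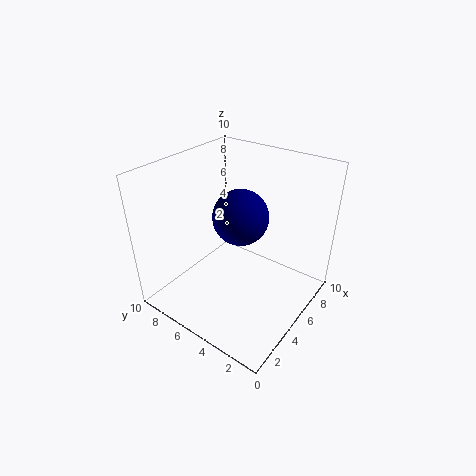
a = 6
b = 5.5
c = 6
col = 'navy'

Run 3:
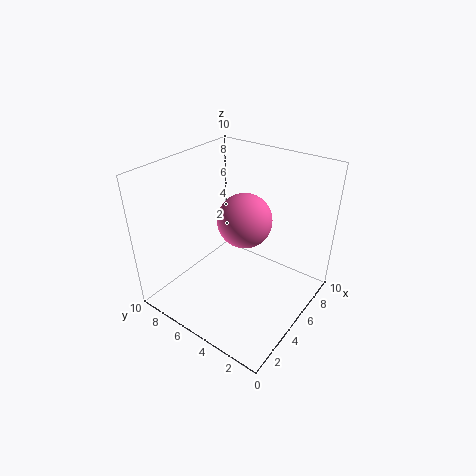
a = 6.5
b = 5.5
c = 5.5
col = 'hotpink'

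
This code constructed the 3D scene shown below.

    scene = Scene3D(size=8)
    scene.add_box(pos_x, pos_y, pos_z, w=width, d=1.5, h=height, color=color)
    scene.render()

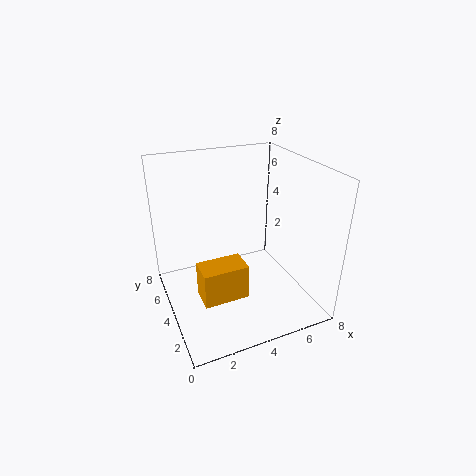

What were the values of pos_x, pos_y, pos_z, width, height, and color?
pos_x = 1.5, pos_y = 2.5, pos_z = 1, width = 2.5, height = 2, color = 'orange'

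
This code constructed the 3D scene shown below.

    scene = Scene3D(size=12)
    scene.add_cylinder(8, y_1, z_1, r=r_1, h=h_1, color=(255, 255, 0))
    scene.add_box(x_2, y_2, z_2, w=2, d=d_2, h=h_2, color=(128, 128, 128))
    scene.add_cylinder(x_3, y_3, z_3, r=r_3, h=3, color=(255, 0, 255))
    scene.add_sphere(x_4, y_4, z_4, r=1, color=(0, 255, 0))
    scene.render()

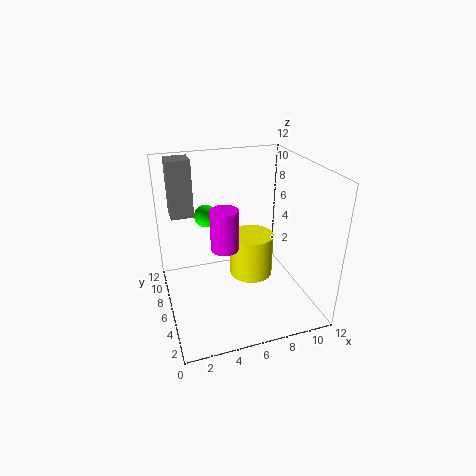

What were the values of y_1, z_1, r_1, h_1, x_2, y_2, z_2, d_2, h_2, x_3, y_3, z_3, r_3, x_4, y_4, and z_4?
y_1 = 8, z_1 = 1, r_1 = 2, h_1 = 4, x_2 = 1, y_2 = 9, z_2 = 7, d_2 = 2, h_2 = 5, x_3 = 4, y_3 = 3, z_3 = 7, r_3 = 1, x_4 = 4, y_4 = 9, z_4 = 7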